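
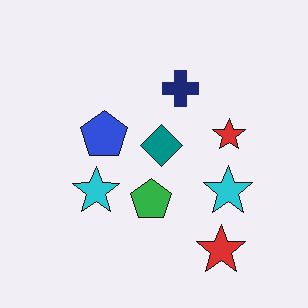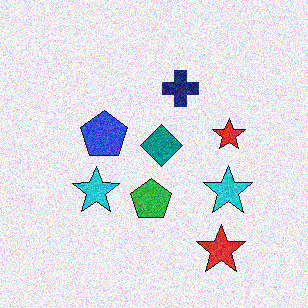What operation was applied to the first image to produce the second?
The image was degraded with moderate additive noise.

Random speckle covers the whole image, including the flat background.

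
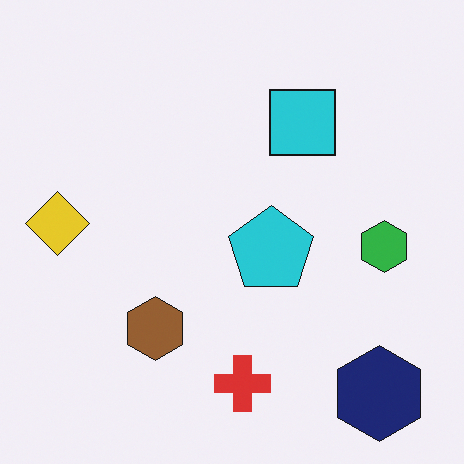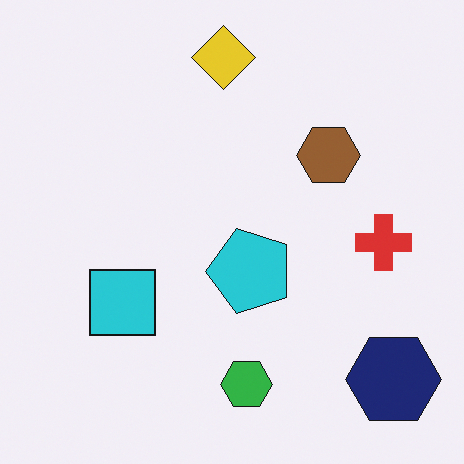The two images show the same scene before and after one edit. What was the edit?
This is the original image transposed (reflected across the top-left ↔ bottom-right diagonal).

Shapes have swapped their row and column positions — what was in the top-right is now in the bottom-left — a diagonal reflection.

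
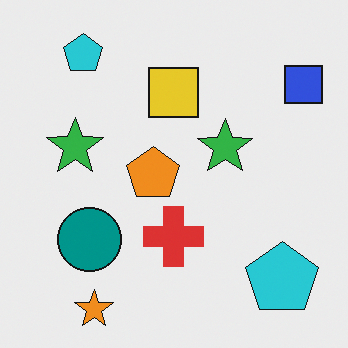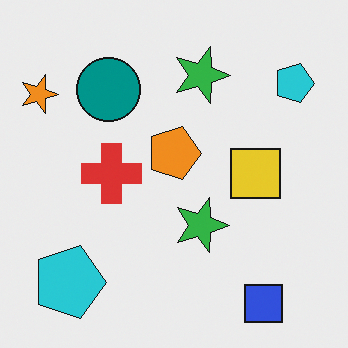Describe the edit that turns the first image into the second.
The transformation is: rotated 90° clockwise.

The blue square sits in the top-right of the first image and the bottom-right of the second — consistent with a whole-image 90° clockwise rotation.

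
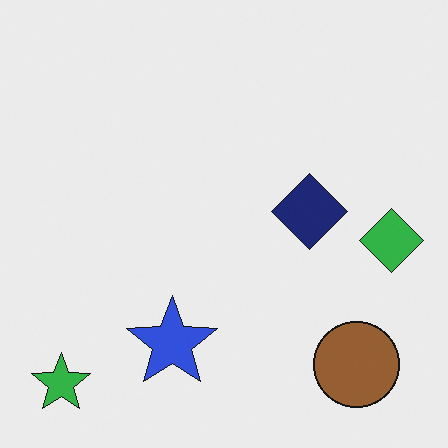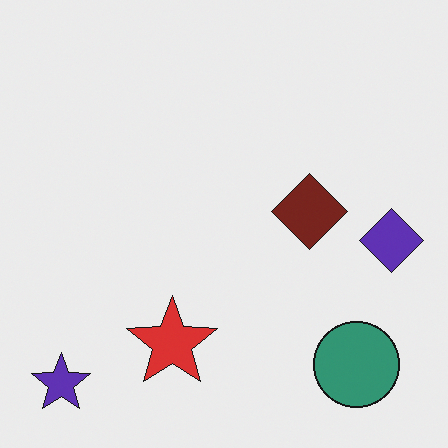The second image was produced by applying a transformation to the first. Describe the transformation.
It was hue-shifted noticeably.

Every shape's color has rotated by the same amount around the hue wheel — a uniform hue shift.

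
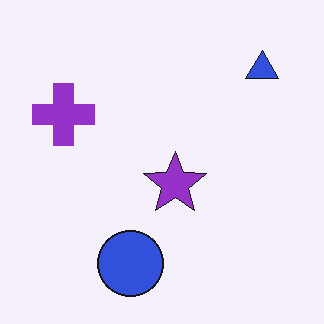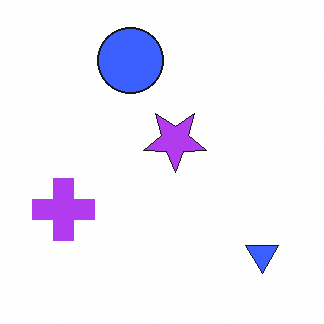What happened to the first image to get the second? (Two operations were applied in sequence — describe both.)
The second image is the first brightened a little, then flipped vertically (top ↔ bottom).

Every pixel — background and shapes alike — is uniformly brightened. The blue circle is in the bottom of the first image and the top of the second — shapes on opposite sides of the horizontal midline have swapped in a mirror flip.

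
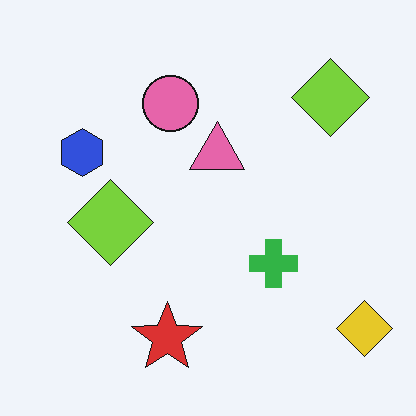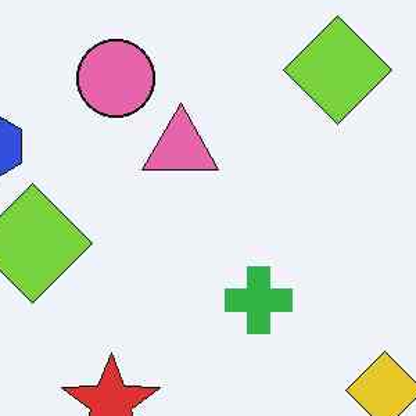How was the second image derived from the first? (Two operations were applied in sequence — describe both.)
The second image is the first JPEG-compressed with visible artifacts, then cropped to a modestly smaller region and rescaled.

Blocky 8×8 compression artifacts appear around shape edges and the flat background shows ringing — characteristic JPEG degradation. The visible shapes are larger and the field of view is narrower; shapes near the original edges may be partly or wholly outside the frame — a crop-and-rescale.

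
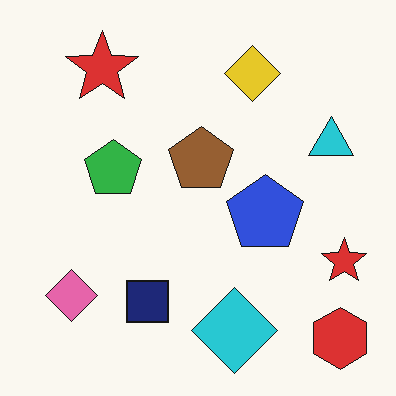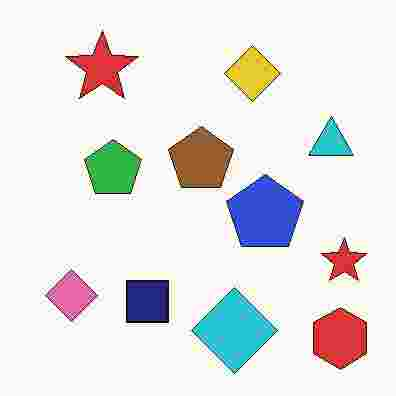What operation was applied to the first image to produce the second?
It was heavily JPEG-compressed with obvious blocking artifacts.

Blocky 8×8 compression artifacts appear around shape edges and the flat background shows ringing — characteristic JPEG degradation.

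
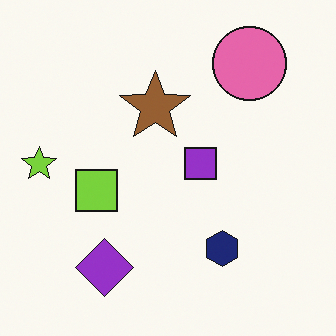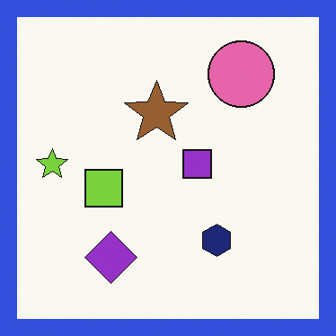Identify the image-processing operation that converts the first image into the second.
It was framed with a blue border.

A solid blue frame runs around the edge of the second image, with the content slightly shrunk inside it.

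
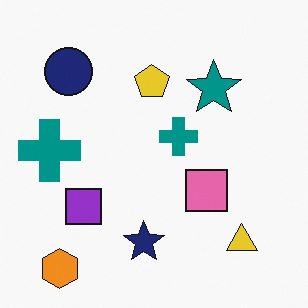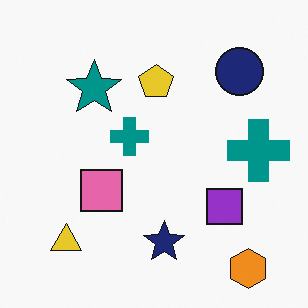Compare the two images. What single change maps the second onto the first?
The image was flipped horizontally (left ↔ right).

The orange hexagon is in the bottom-right of the second image and the bottom-left of the first — shapes on opposite sides of the vertical midline have swapped in a mirror flip.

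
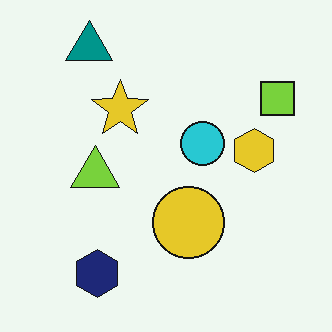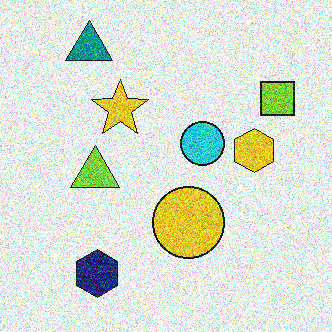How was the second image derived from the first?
The transformation is: degraded with strong gaussian noise.

Random speckle covers the whole image, including the flat background.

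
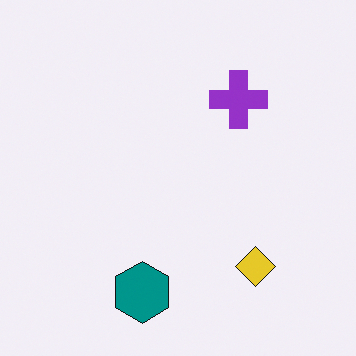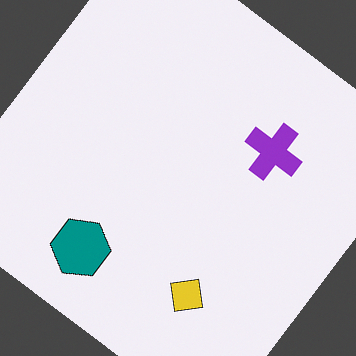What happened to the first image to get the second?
The image was rotated clockwise by a large amount — several tens of degrees.

Every shape is tilted by the same angle and the image corners show triangular fill wedges — a whole-image rotation by a non-right angle.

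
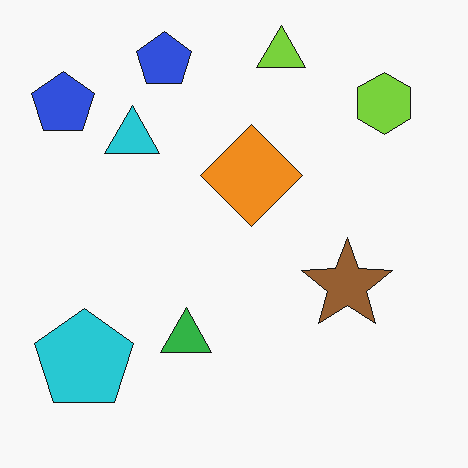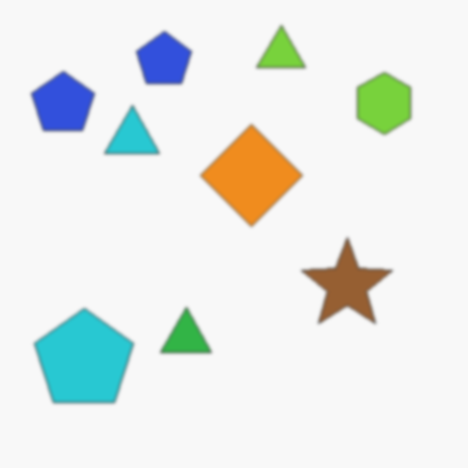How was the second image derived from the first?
Lightly blurred.

Shape edges and outlines are uniformly softened across the whole image.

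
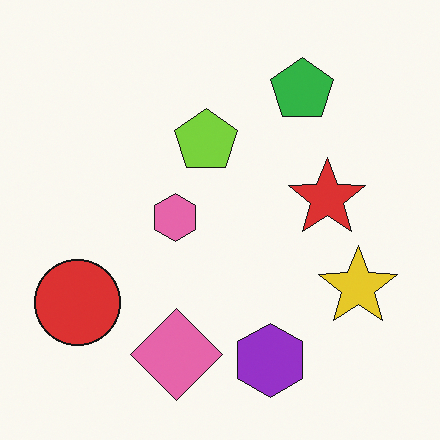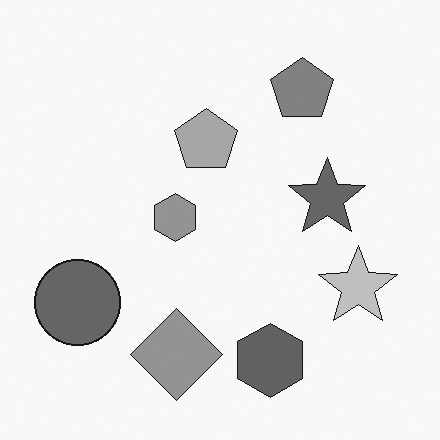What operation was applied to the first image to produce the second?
The transformation is: converted to grayscale.

All color is removed — every shape is now a shade of grey.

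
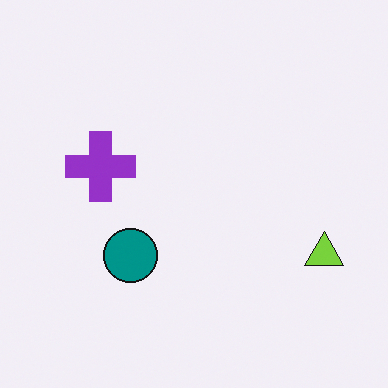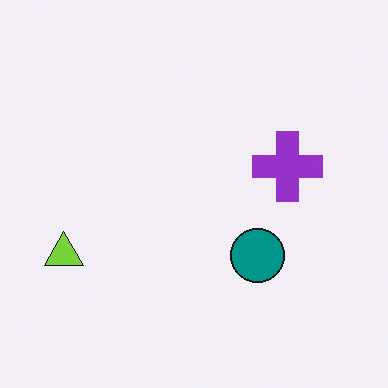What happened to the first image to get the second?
This is the original image flipped horizontally (left ↔ right).

The lime triangle is in the right of the first image and the left of the second — shapes on opposite sides of the vertical midline have swapped in a mirror flip.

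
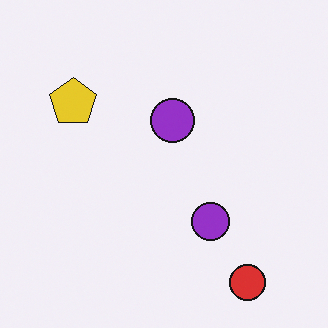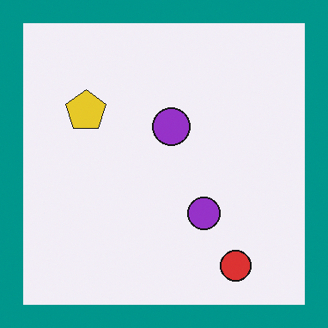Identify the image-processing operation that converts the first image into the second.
The image was framed with a teal border.

A solid teal frame runs around the edge of the second image, with the content slightly shrunk inside it.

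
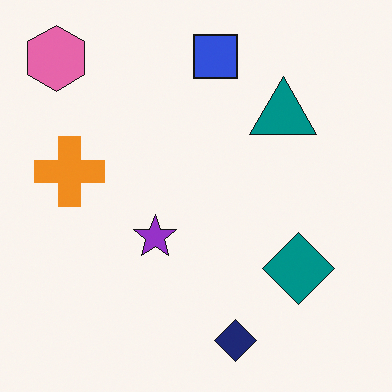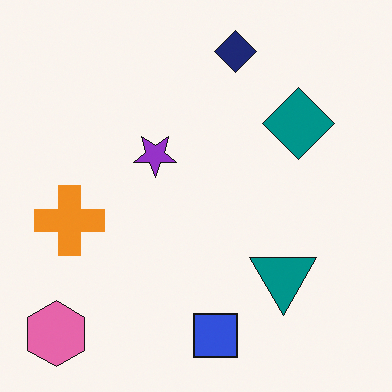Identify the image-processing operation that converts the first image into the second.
The image was flipped vertically (top ↔ bottom).

The navy diamond is in the bottom of the first image and the top of the second — shapes on opposite sides of the horizontal midline have swapped in a mirror flip.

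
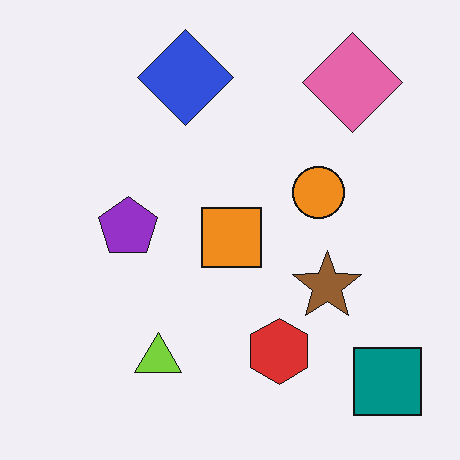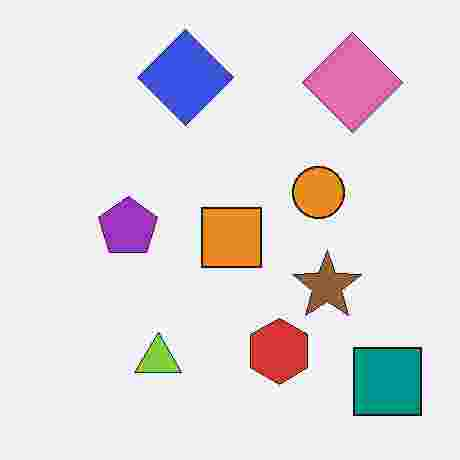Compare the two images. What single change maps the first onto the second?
The image was degraded with heavy JPEG compression.

Blocky 8×8 compression artifacts appear around shape edges and the flat background shows ringing — characteristic JPEG degradation.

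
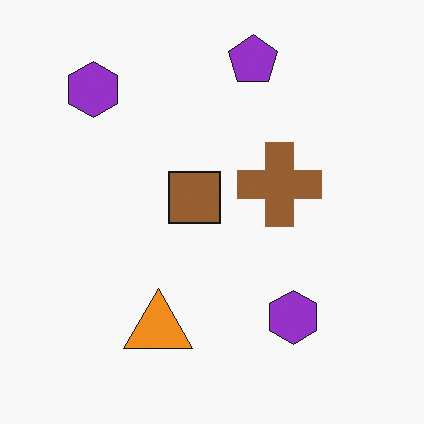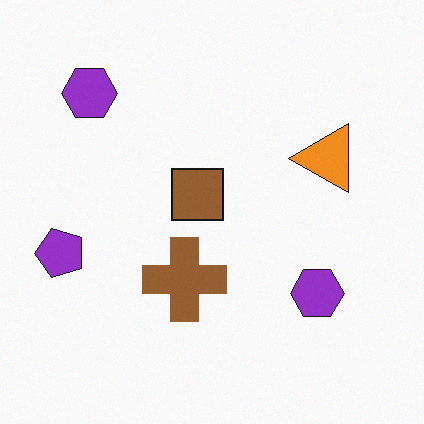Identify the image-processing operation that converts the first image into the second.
The image was transposed (reflected across the top-left ↔ bottom-right diagonal).

Shapes have swapped their row and column positions — what was in the top-right is now in the bottom-left — a diagonal reflection.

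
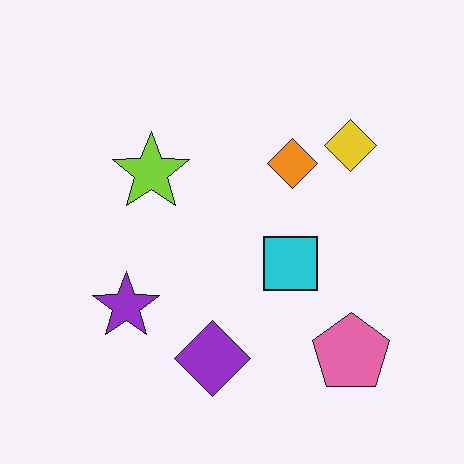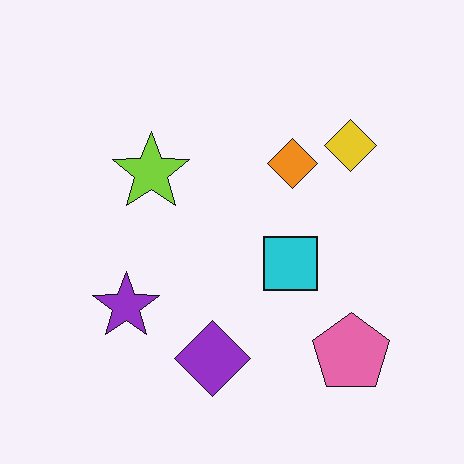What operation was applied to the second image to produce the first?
It was JPEG-compressed with visible artifacts.

Blocky 8×8 compression artifacts appear around shape edges and the flat background shows ringing — characteristic JPEG degradation.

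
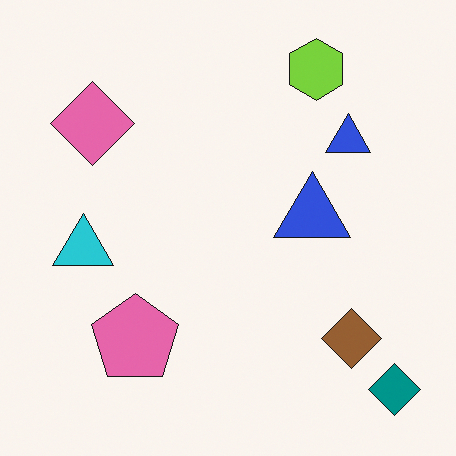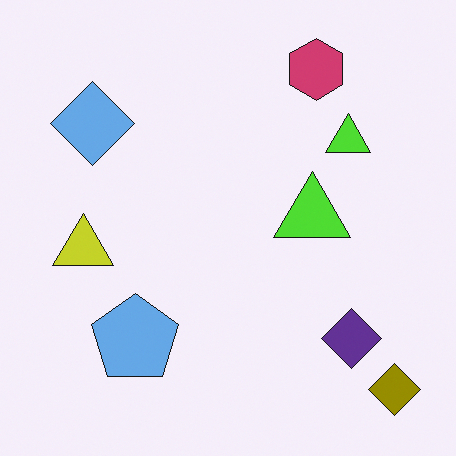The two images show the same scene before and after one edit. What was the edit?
The image was hue-shifted by a large amount.

Every shape's color has rotated by the same amount around the hue wheel — a uniform hue shift.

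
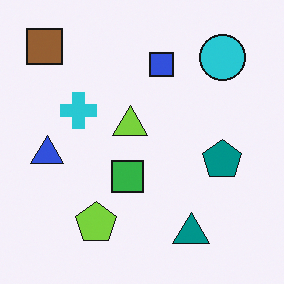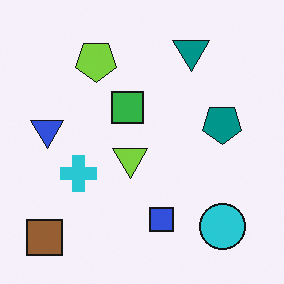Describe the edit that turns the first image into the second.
It was flipped vertically (top ↔ bottom).

The brown square is in the top-left of the first image and the bottom-left of the second — shapes on opposite sides of the horizontal midline have swapped in a mirror flip.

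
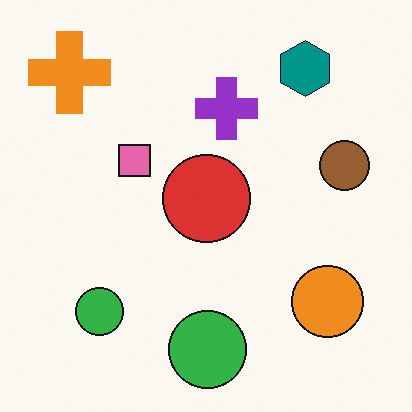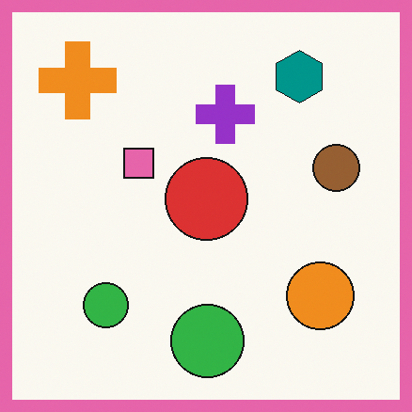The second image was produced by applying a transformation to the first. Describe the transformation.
Framed with a pink border.

A solid pink frame runs around the edge of the second image, with the content slightly shrunk inside it.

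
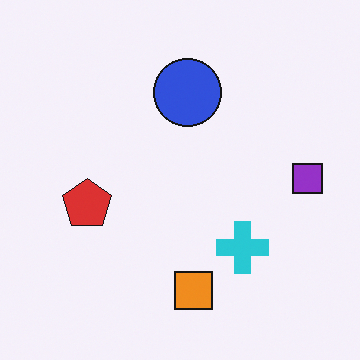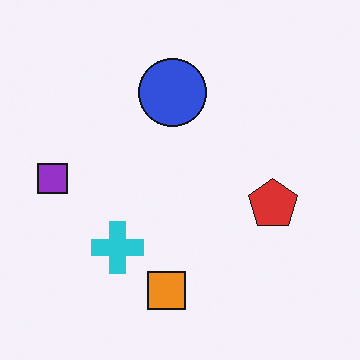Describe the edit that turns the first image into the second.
The image was flipped horizontally (left ↔ right).

The purple square is in the right of the first image and the left of the second — shapes on opposite sides of the vertical midline have swapped in a mirror flip.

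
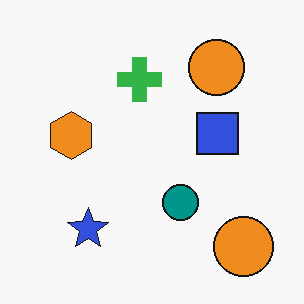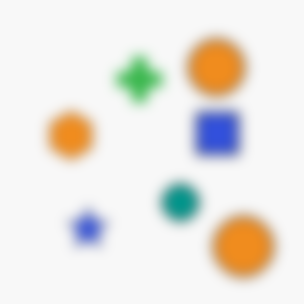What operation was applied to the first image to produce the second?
The second image is the first strongly gaussian-blurred.

Shape edges and outlines are uniformly softened across the whole image.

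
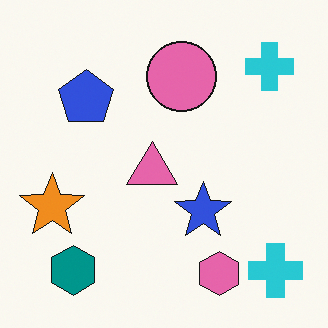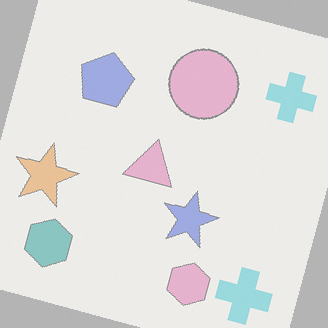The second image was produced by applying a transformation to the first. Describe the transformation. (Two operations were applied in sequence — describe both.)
The transformation is: washed out (contrast reduced), then rotated clockwise by a clearly visible amount.

Tones are pushed toward mid-grey across the whole image — a global contrast change. Every shape is tilted by the same angle and the image corners show triangular fill wedges — a whole-image rotation by a non-right angle.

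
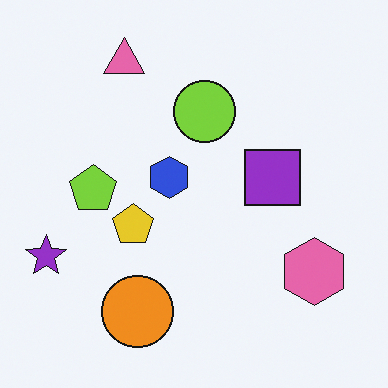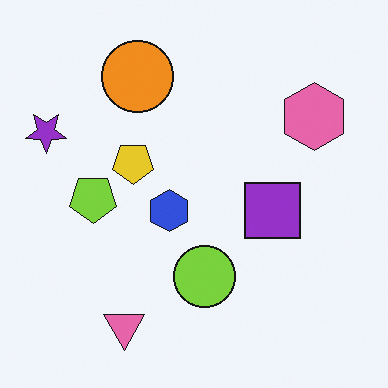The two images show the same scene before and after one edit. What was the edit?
It was flipped vertically (top ↔ bottom).

The pink triangle is in the top-left of the first image and the bottom-left of the second — shapes on opposite sides of the horizontal midline have swapped in a mirror flip.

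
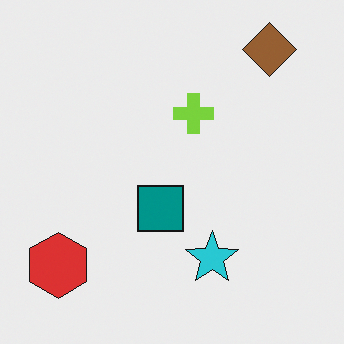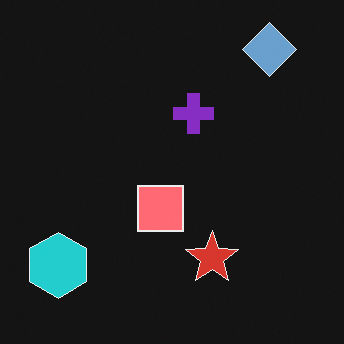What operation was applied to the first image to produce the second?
Color-inverted (negative).

The light background has become dark and every shape's color is its complement — a photographic negative.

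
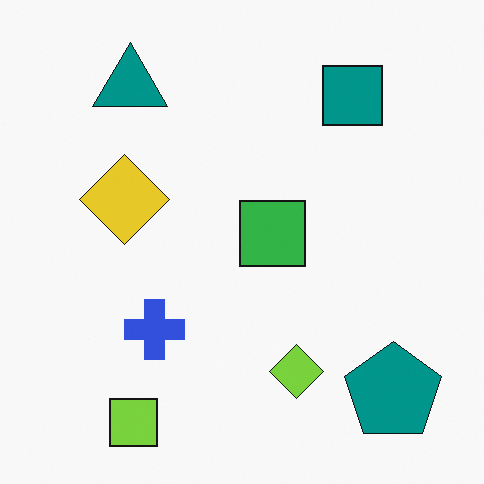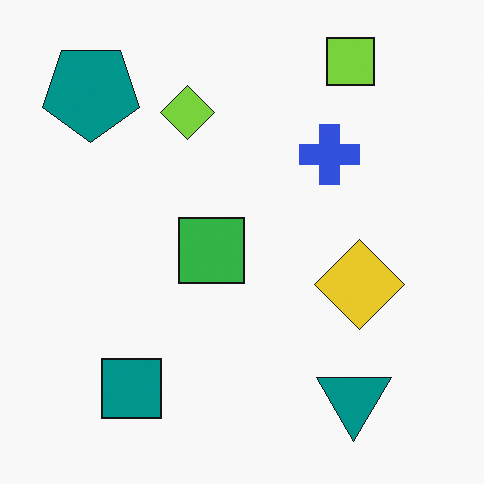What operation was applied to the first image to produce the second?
It was rotated 180°.

The teal pentagon sits in the bottom-right of the first image and the top-left of the second — consistent with a whole-image 180° rotation.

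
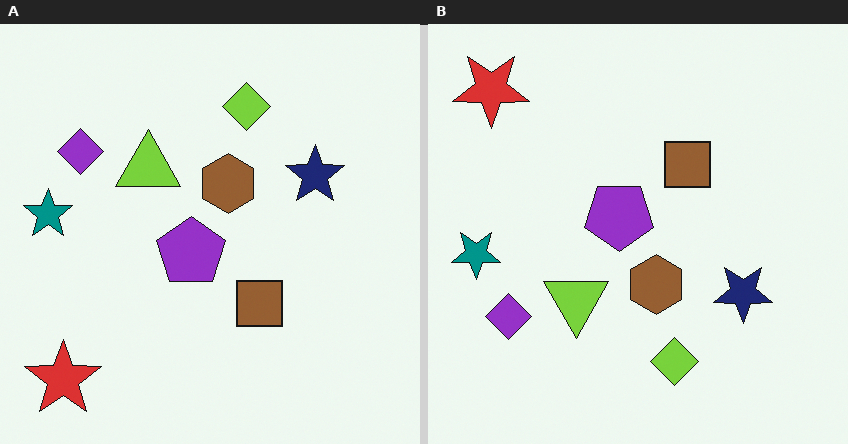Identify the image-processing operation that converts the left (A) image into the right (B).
The image was flipped vertically (top ↔ bottom).

The red star is in the bottom-left of the left (A) image and the top-left of the right (B) — shapes on opposite sides of the horizontal midline have swapped in a mirror flip.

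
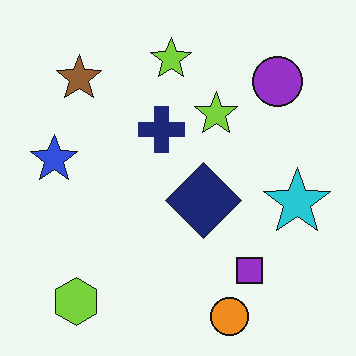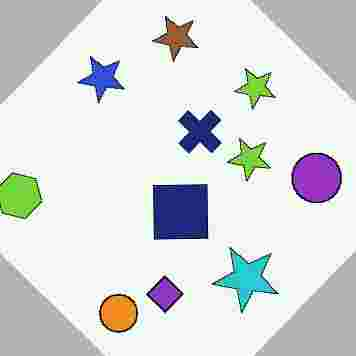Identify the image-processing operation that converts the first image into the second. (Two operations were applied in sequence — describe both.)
This is the original image rotated clockwise by a large amount — several tens of degrees, then heavily JPEG-compressed with obvious blocking artifacts.

Every shape is tilted by the same angle and the image corners show triangular fill wedges — a whole-image rotation by a non-right angle. Blocky 8×8 compression artifacts appear around shape edges and the flat background shows ringing — characteristic JPEG degradation.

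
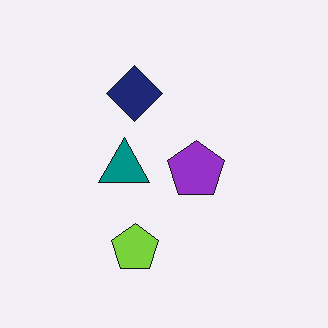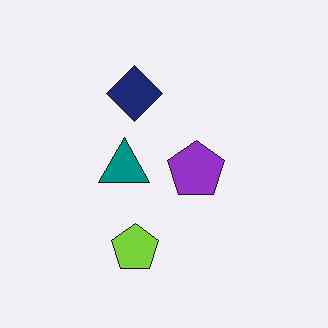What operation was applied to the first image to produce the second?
The transformation is: given moderate JPEG compression.

Blocky 8×8 compression artifacts appear around shape edges and the flat background shows ringing — characteristic JPEG degradation.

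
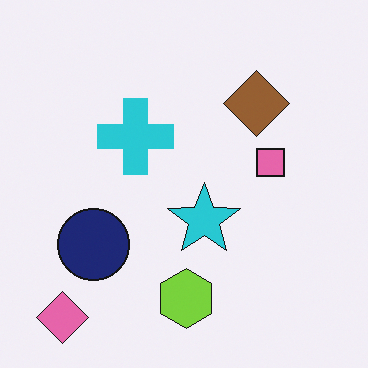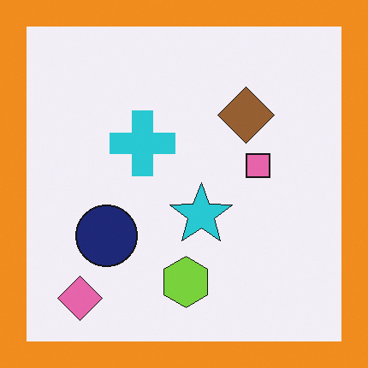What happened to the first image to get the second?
The transformation is: framed with a orange border.

A solid orange frame runs around the edge of the second image, with the content slightly shrunk inside it.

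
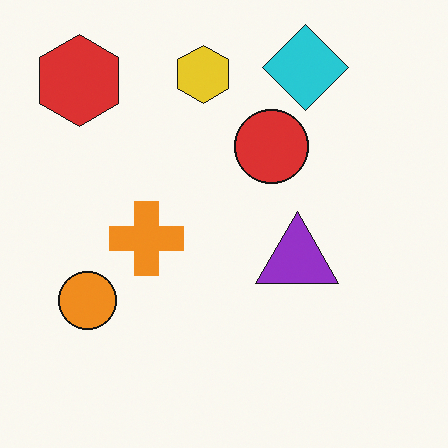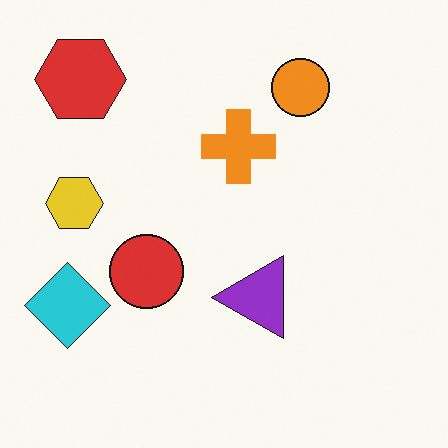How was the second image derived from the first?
Transposed (reflected across the top-left ↔ bottom-right diagonal).

Shapes have swapped their row and column positions — what was in the top-right is now in the bottom-left — a diagonal reflection.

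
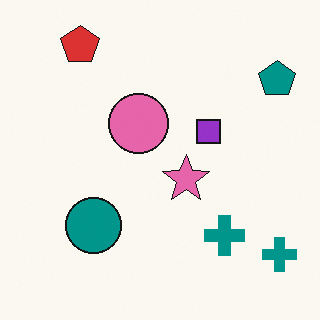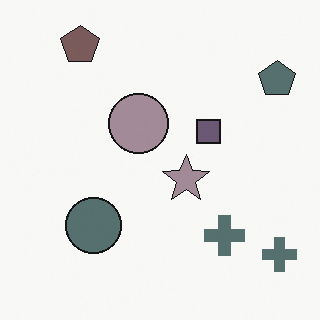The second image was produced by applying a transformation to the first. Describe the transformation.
Made much more muted (saturation change).

All colors are more muted and greyish — a global saturation change.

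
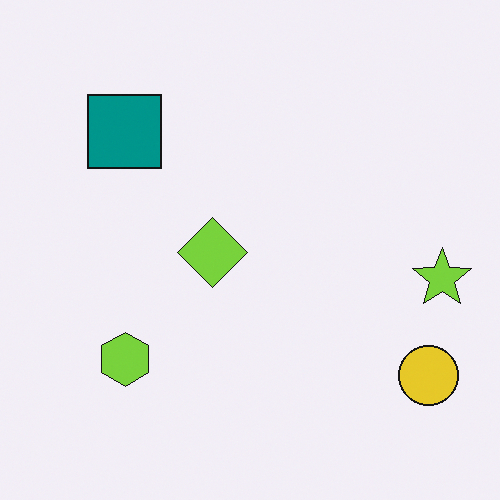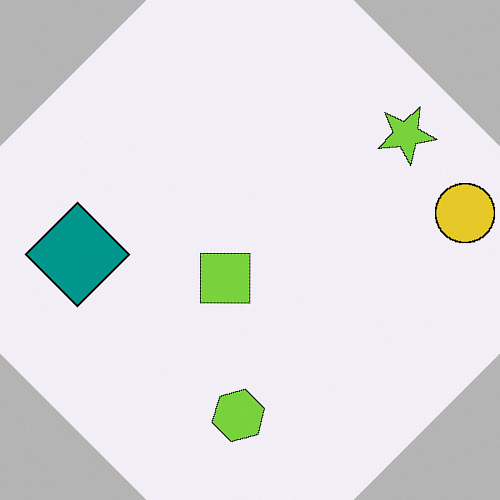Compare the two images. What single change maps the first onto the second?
The transformation is: rotated counter-clockwise by a large amount — several tens of degrees.

Every shape is tilted by the same angle and the image corners show triangular fill wedges — a whole-image rotation by a non-right angle.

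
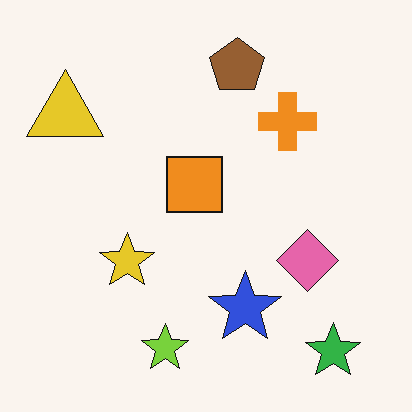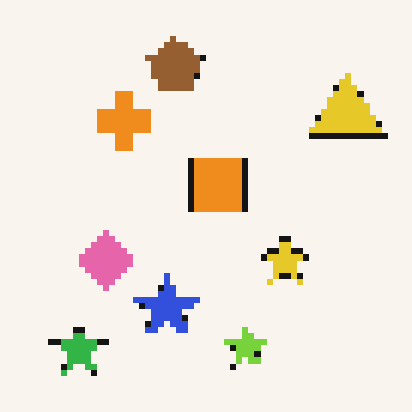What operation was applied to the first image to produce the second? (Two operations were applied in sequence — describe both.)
The transformation is: pixelated into visible square blocks, then flipped horizontally (left ↔ right).

Shapes are reduced to large square blocks; fine edges and outlines are lost — a downscale-then-upscale (mosaic) effect. The yellow triangle is in the top-left of the first image and the top-right of the second — shapes on opposite sides of the vertical midline have swapped in a mirror flip.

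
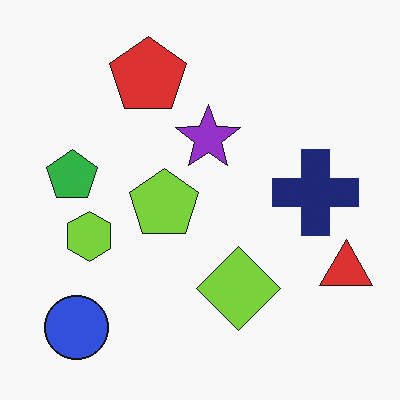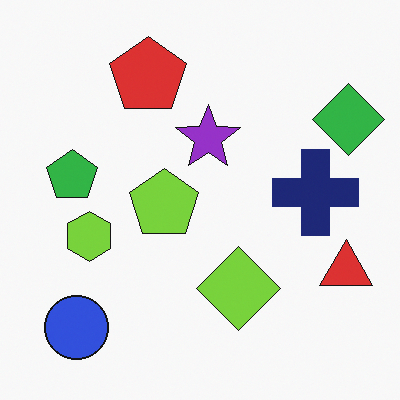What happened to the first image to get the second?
The second image is the first overlaid with an additional green diamond.

A green diamond appears in the second image that is absent from the first.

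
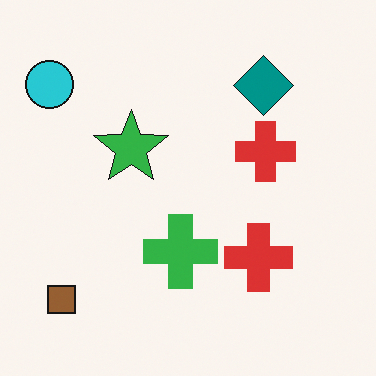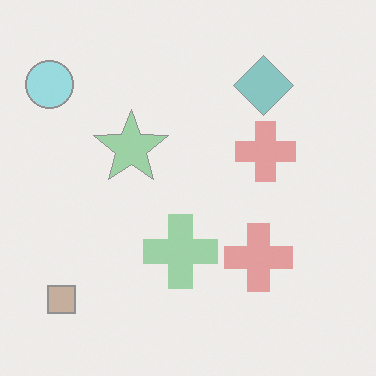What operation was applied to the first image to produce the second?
The image was given much lower contrast.

Tones are pushed toward mid-grey across the whole image — a global contrast change.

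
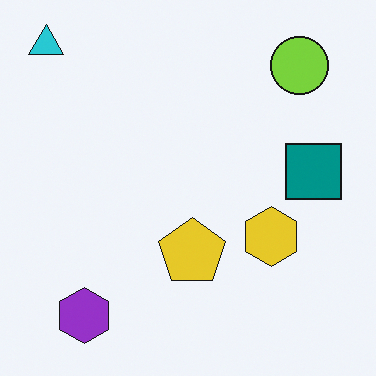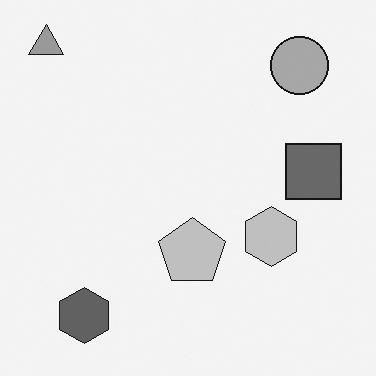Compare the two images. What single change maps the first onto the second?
Converted to grayscale.

All color is removed — every shape is now a shade of grey.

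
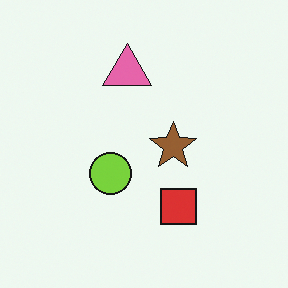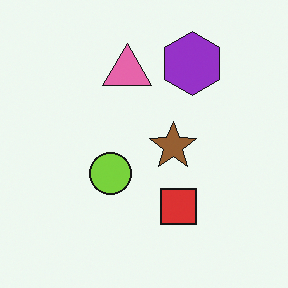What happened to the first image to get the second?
It was overlaid with an additional purple hexagon.

A purple hexagon appears in the second image that is absent from the first.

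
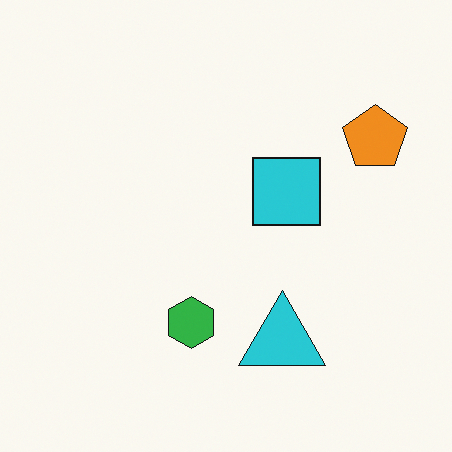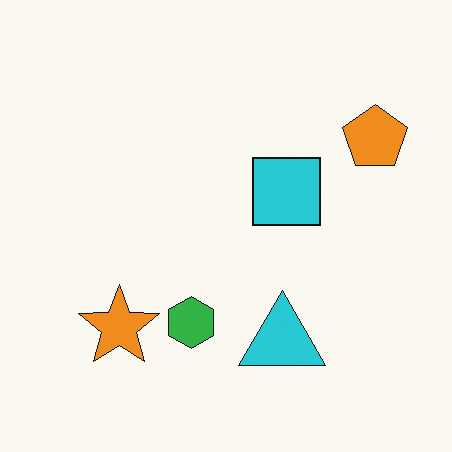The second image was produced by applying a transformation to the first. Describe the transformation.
The image was overlaid with an additional orange star.

An orange star appears in the second image that is absent from the first.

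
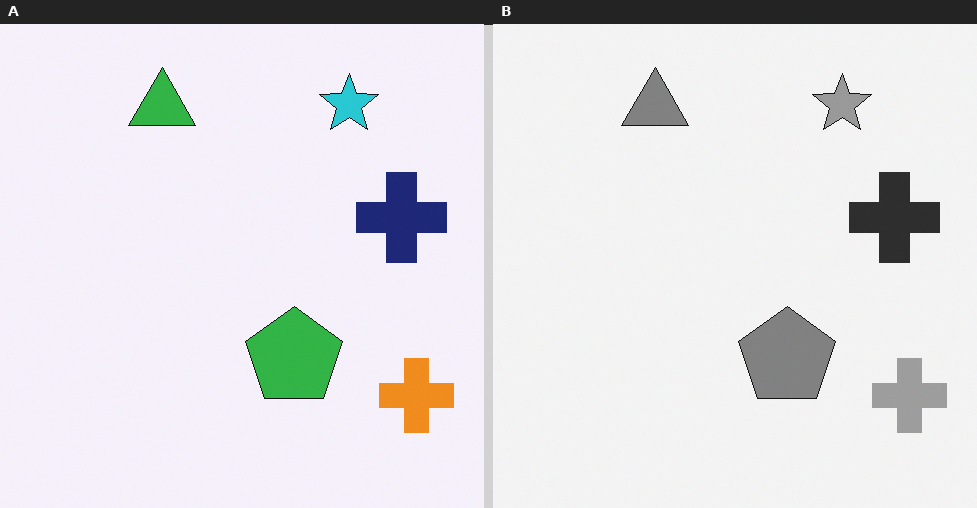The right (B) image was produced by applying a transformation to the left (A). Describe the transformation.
Converted to grayscale.

All color is removed — every shape is now a shade of grey.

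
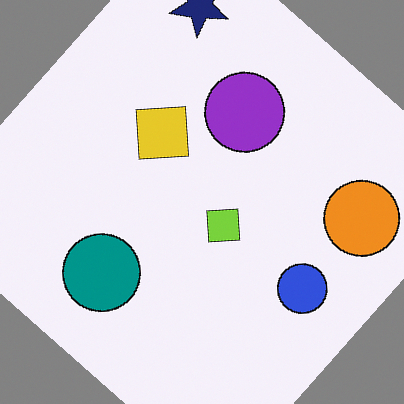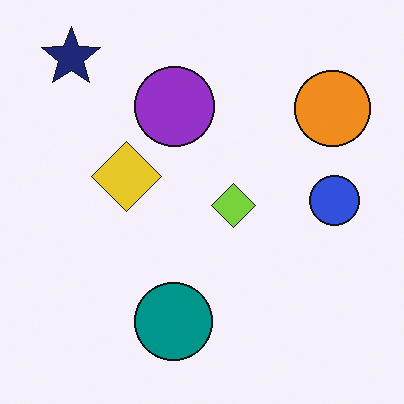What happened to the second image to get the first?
Rotated clockwise by a large amount — several tens of degrees.

Every shape is tilted by the same angle and the image corners show triangular fill wedges — a whole-image rotation by a non-right angle.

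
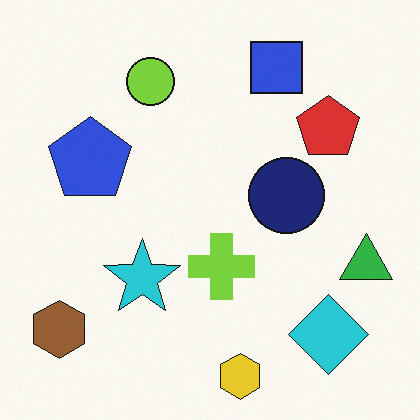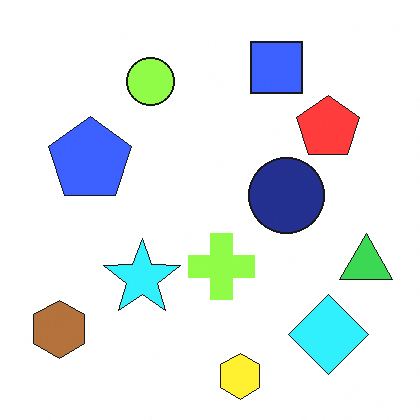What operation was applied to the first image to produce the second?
This is the original image slightly brightened.

Every pixel — background and shapes alike — is uniformly brightened.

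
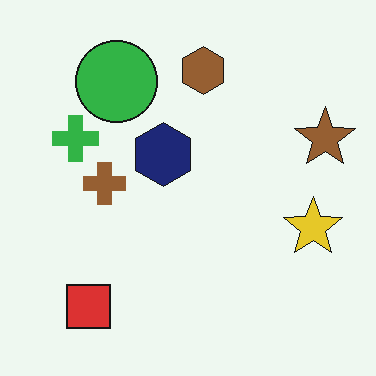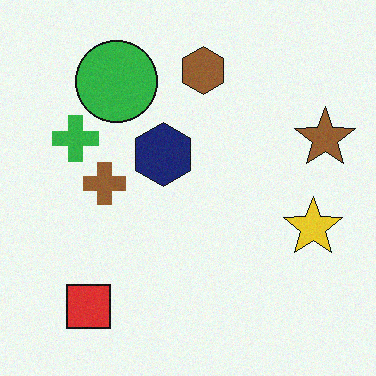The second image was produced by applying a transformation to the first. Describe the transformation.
The image was degraded with subtle gaussian noise.

Random speckle covers the whole image, including the flat background.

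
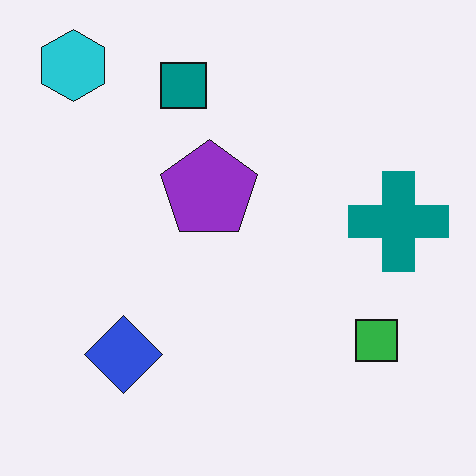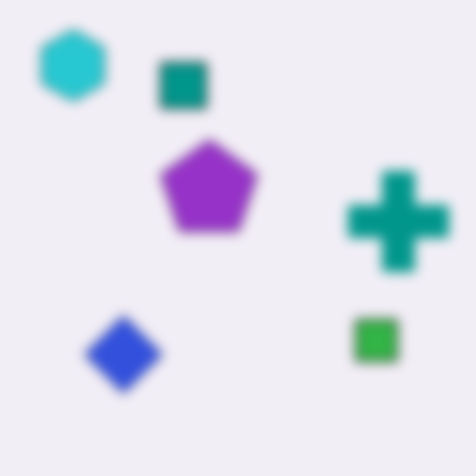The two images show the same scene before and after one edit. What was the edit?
The transformation is: heavily blurred.

Shape edges and outlines are uniformly softened across the whole image.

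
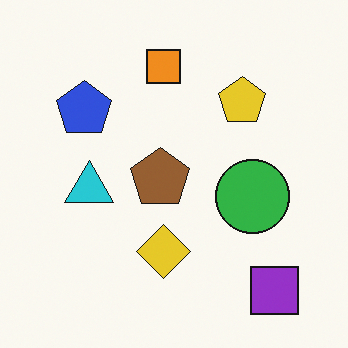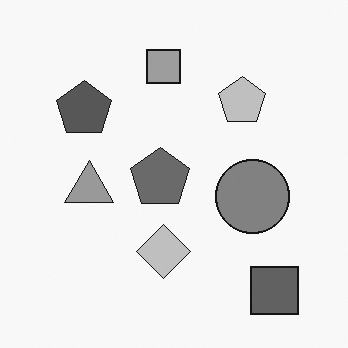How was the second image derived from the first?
This is the original image converted to grayscale.

All color is removed — every shape is now a shade of grey.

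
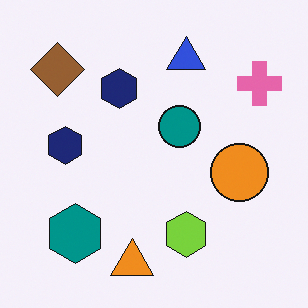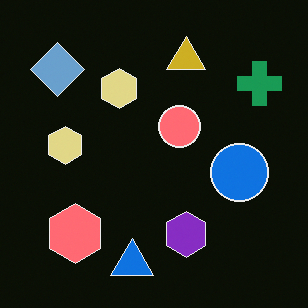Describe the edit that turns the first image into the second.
This is the original image color-inverted (negative).

The light background has become dark and every shape's color is its complement — a photographic negative.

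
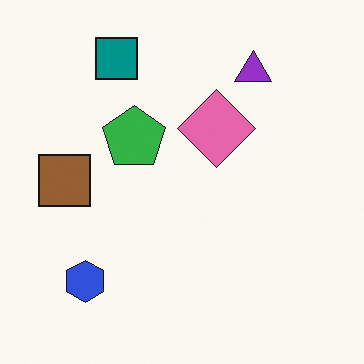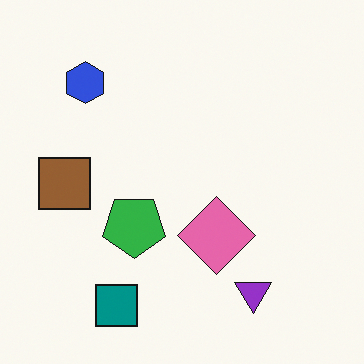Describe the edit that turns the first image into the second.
The transformation is: flipped vertically (top ↔ bottom).

The teal square is in the top-left of the first image and the bottom-left of the second — shapes on opposite sides of the horizontal midline have swapped in a mirror flip.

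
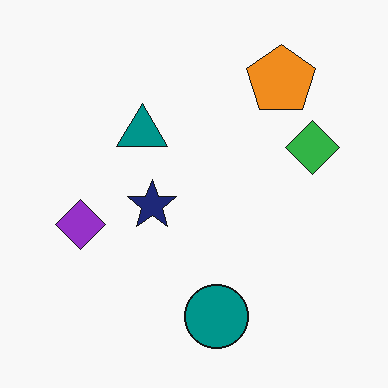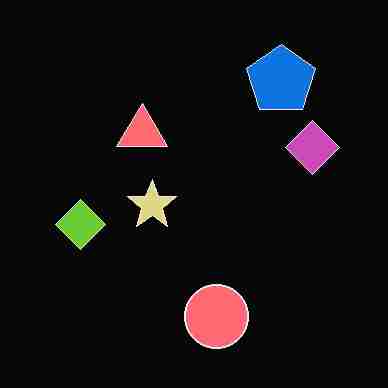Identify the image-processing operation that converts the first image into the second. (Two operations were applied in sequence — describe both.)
This is the original image degraded with heavy JPEG compression, then color-inverted (negative).

Blocky 8×8 compression artifacts appear around shape edges and the flat background shows ringing — characteristic JPEG degradation. The light background has become dark and every shape's color is its complement — a photographic negative.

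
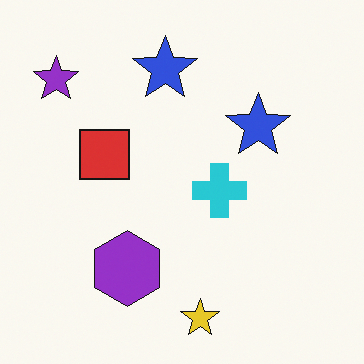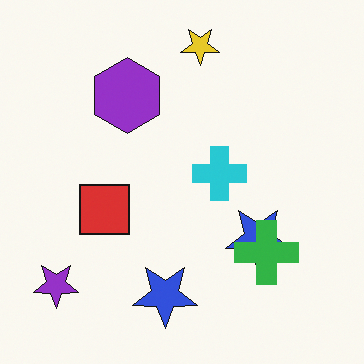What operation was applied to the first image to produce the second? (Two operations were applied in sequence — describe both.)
It was flipped vertically (top ↔ bottom), then overlaid with an additional green cross.

The yellow star is in the bottom of the first image and the top of the second — shapes on opposite sides of the horizontal midline have swapped in a mirror flip. A green cross appears in the second image that is absent from the first.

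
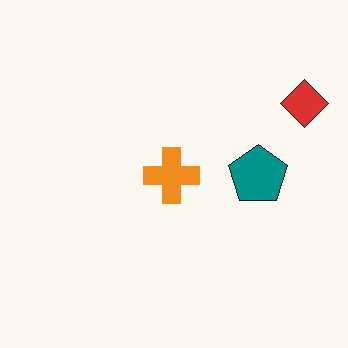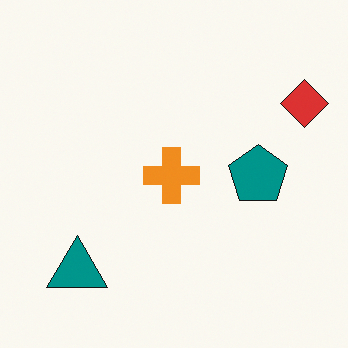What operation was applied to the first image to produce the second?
The second image is the first overlaid with an additional teal triangle.

A teal triangle appears in the second image that is absent from the first.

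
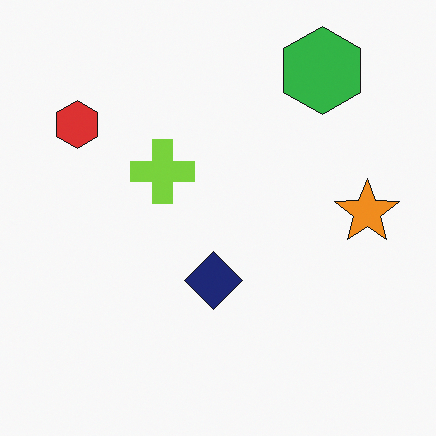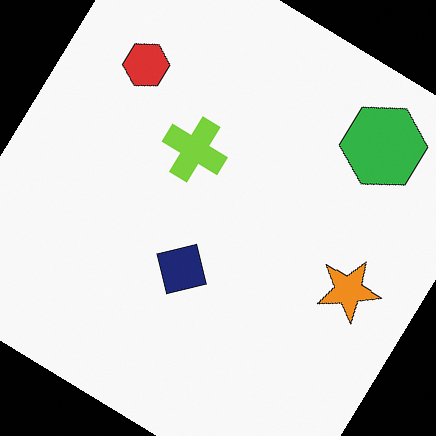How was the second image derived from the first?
Rotated clockwise by a large amount — several tens of degrees.

Every shape is tilted by the same angle and the image corners show triangular fill wedges — a whole-image rotation by a non-right angle.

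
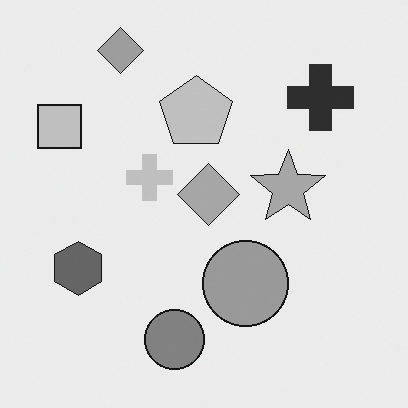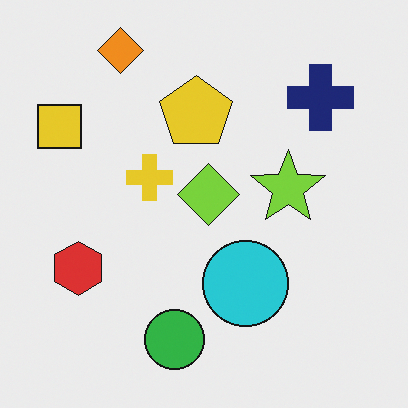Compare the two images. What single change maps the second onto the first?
The transformation is: converted to grayscale.

All color is removed — every shape is now a shade of grey.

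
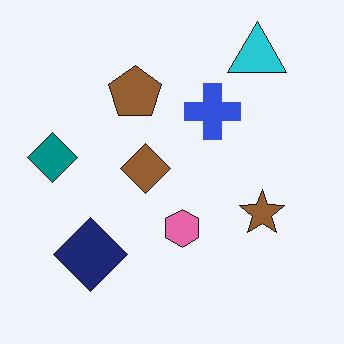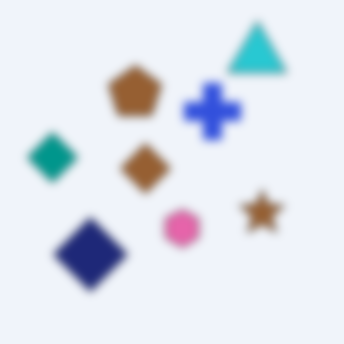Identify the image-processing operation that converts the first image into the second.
It was moderately blurred.

Shape edges and outlines are uniformly softened across the whole image.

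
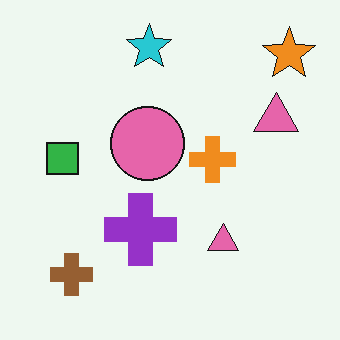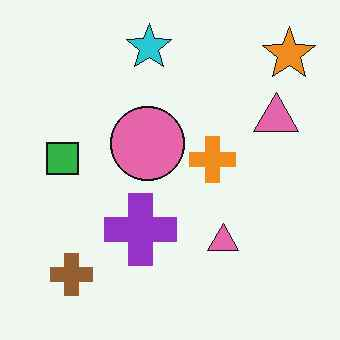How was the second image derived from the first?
This is the original image JPEG-compressed with visible artifacts.

Blocky 8×8 compression artifacts appear around shape edges and the flat background shows ringing — characteristic JPEG degradation.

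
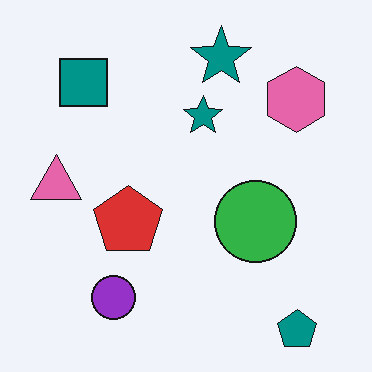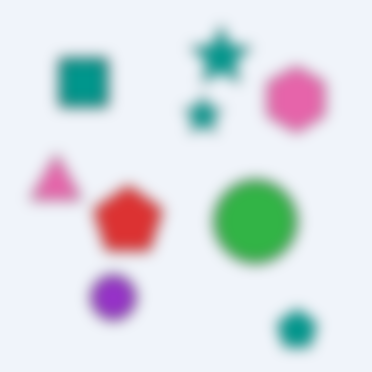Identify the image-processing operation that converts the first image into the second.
This is the original image strongly gaussian-blurred.

Shape edges and outlines are uniformly softened across the whole image.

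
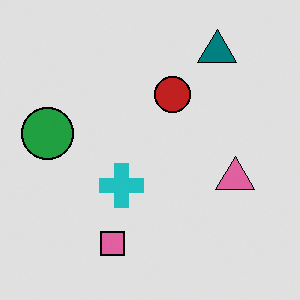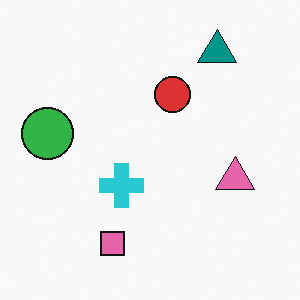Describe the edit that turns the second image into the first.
This is the original image moderately posterized.

Each flat color has snapped to a coarser quantized level — most visibly, the near-white background has dropped to a flat grey.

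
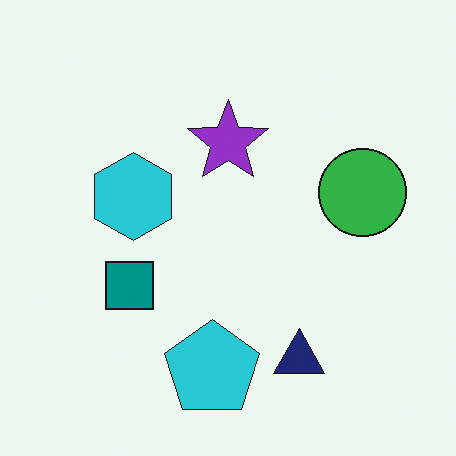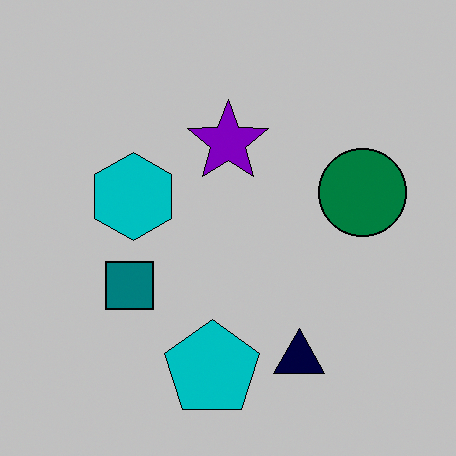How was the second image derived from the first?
The second image is the first aggressively posterized.

Each flat color has snapped to a coarser quantized level — most visibly, the near-white background has dropped to a flat grey.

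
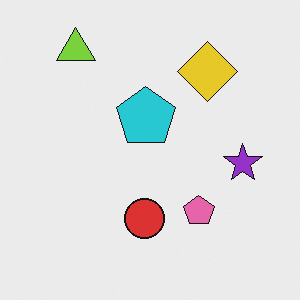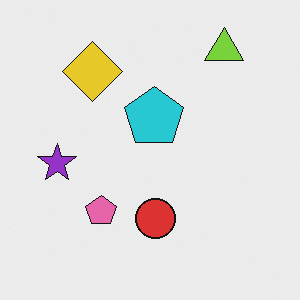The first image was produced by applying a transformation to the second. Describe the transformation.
The transformation is: flipped horizontally (left ↔ right).

The purple star is in the left of the second image and the right of the first — shapes on opposite sides of the vertical midline have swapped in a mirror flip.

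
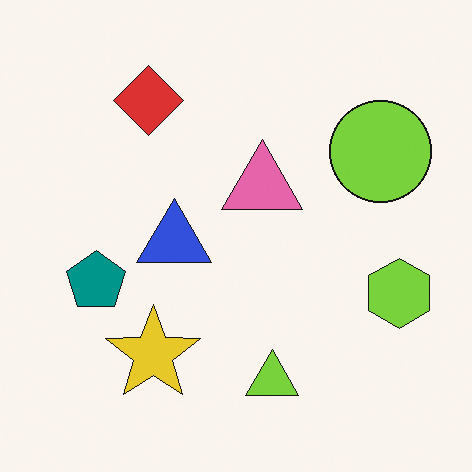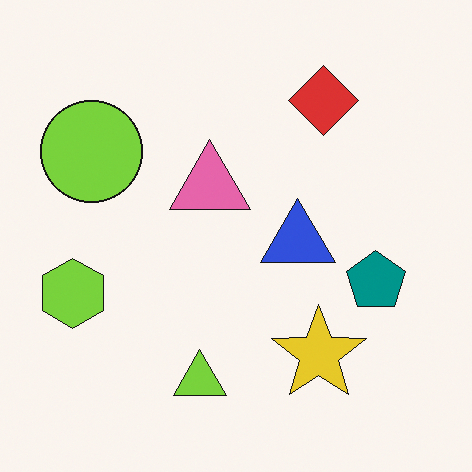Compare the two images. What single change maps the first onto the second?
This is the original image flipped horizontally (left ↔ right).

The lime hexagon is in the right of the first image and the left of the second — shapes on opposite sides of the vertical midline have swapped in a mirror flip.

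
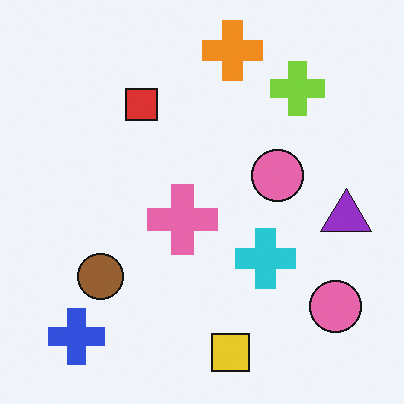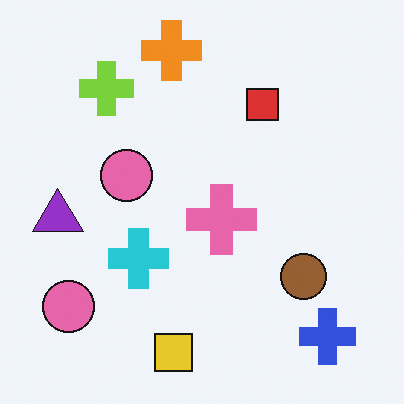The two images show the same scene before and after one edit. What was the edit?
Flipped horizontally (left ↔ right).

The purple triangle is in the right of the first image and the left of the second — shapes on opposite sides of the vertical midline have swapped in a mirror flip.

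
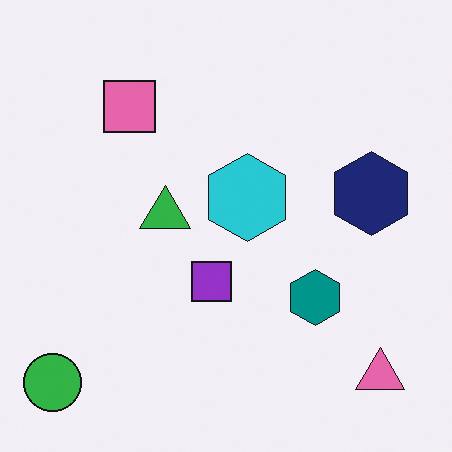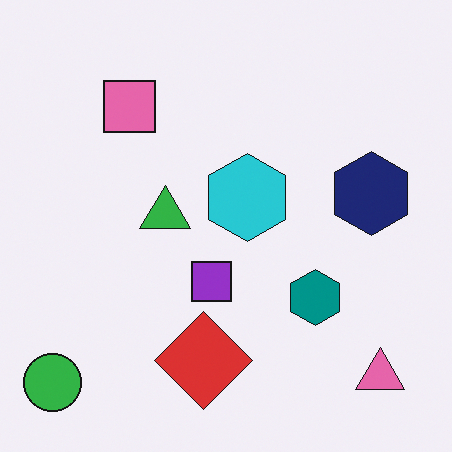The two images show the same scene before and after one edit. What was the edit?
It was overlaid with an additional red diamond.

A red diamond appears in the second image that is absent from the first.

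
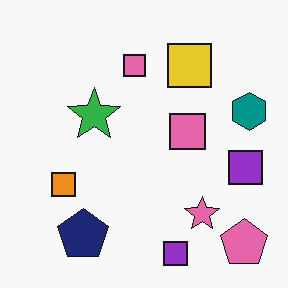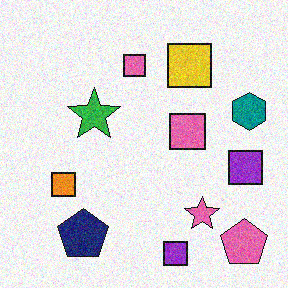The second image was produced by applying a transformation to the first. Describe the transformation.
It was degraded with visible gaussian noise.

Random speckle covers the whole image, including the flat background.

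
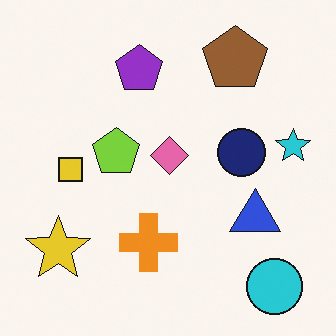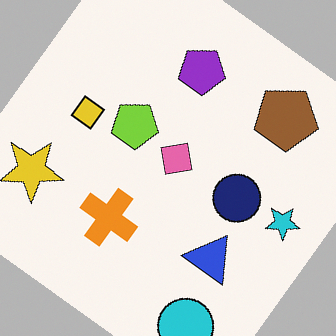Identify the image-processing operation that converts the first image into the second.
The second image is the first rotated clockwise by a large amount — several tens of degrees.

Every shape is tilted by the same angle and the image corners show triangular fill wedges — a whole-image rotation by a non-right angle.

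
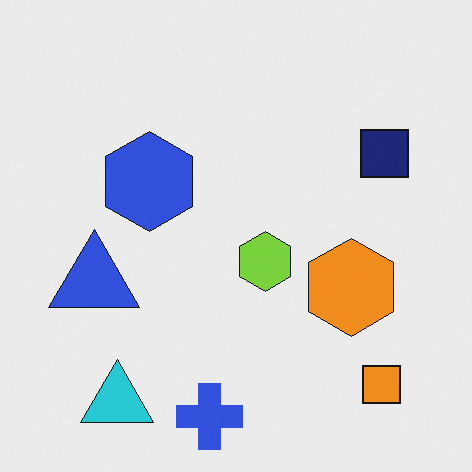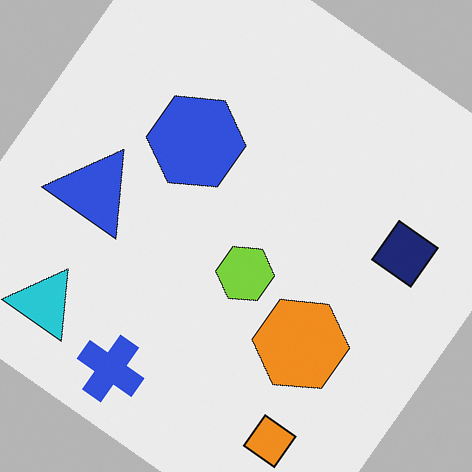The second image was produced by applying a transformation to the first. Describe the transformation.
It was rotated clockwise by a large amount — several tens of degrees.

Every shape is tilted by the same angle and the image corners show triangular fill wedges — a whole-image rotation by a non-right angle.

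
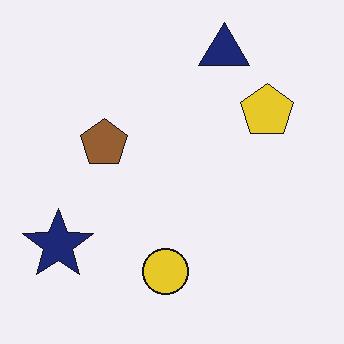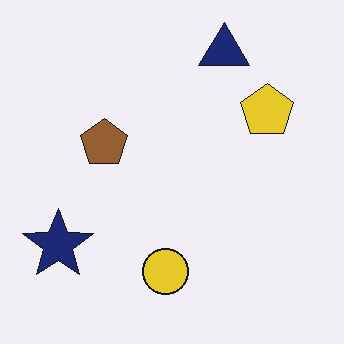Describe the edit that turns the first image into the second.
The second image is the first given moderate JPEG compression.

Blocky 8×8 compression artifacts appear around shape edges and the flat background shows ringing — characteristic JPEG degradation.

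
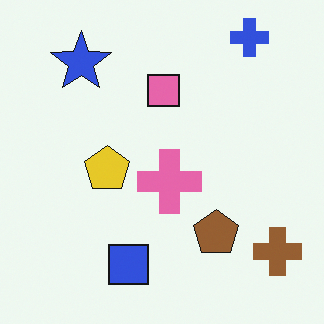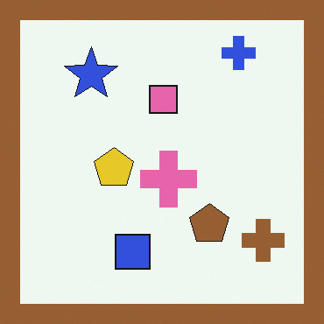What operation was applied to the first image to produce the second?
Framed with a brown border.

A solid brown frame runs around the edge of the second image, with the content slightly shrunk inside it.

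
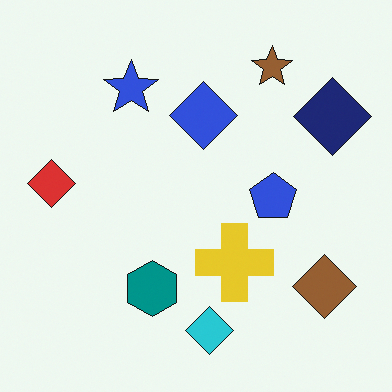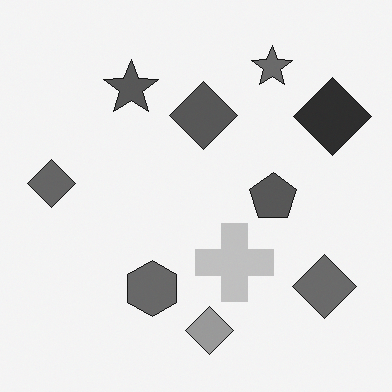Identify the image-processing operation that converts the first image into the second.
The image was converted to grayscale.

All color is removed — every shape is now a shade of grey.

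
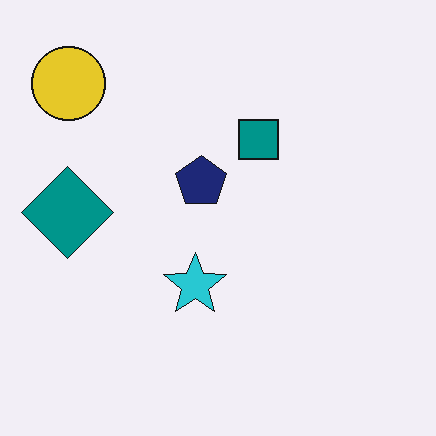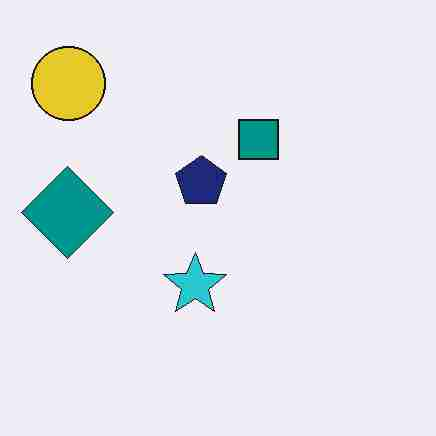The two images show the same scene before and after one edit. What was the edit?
It was degraded with heavy JPEG compression.

Blocky 8×8 compression artifacts appear around shape edges and the flat background shows ringing — characteristic JPEG degradation.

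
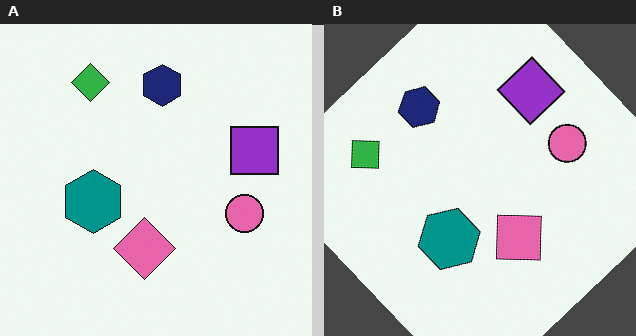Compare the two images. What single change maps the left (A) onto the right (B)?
The transformation is: rotated counter-clockwise by a large amount — several tens of degrees.

Every shape is tilted by the same angle and the image corners show triangular fill wedges — a whole-image rotation by a non-right angle.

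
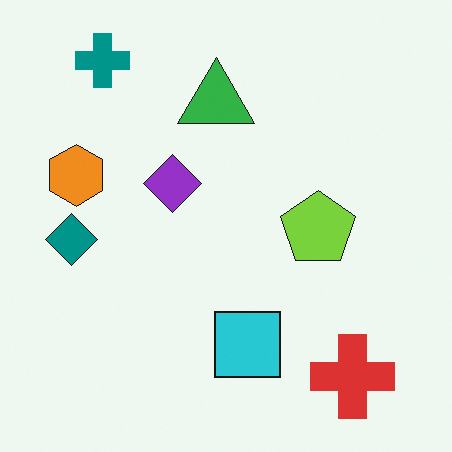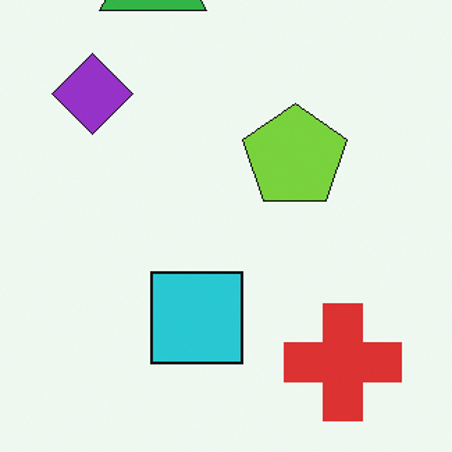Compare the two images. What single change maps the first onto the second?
The second image is the first cropped to a modestly smaller region and rescaled.

The visible shapes are larger and the field of view is narrower; shapes near the original edges may be partly or wholly outside the frame — a crop-and-rescale.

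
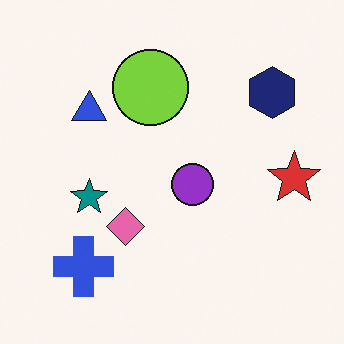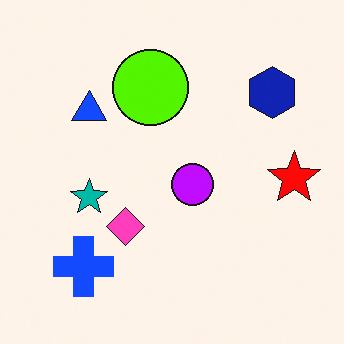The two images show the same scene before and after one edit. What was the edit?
The second image is the first made much more vivid (saturation change).

All colors are more vivid — a global saturation change.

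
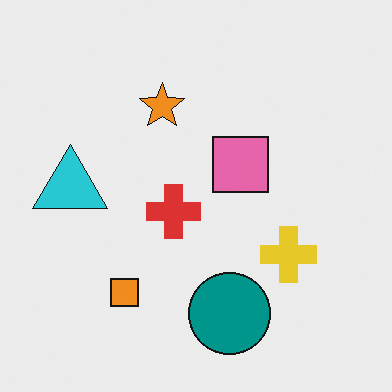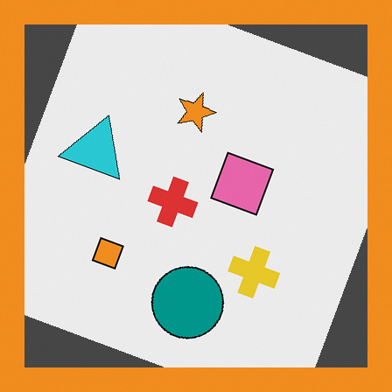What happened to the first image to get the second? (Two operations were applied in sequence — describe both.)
Rotated clockwise by a clearly visible amount, then framed with a orange border.

Every shape is tilted by the same angle and the image corners show triangular fill wedges — a whole-image rotation by a non-right angle. A solid orange frame runs around the edge of the second image, with the content slightly shrunk inside it.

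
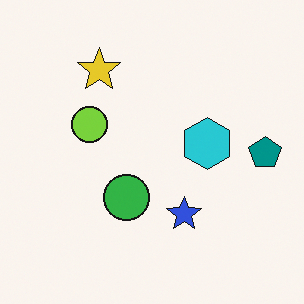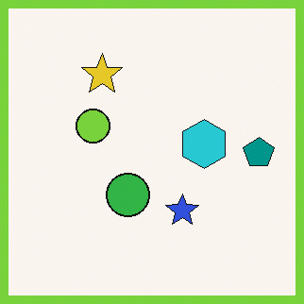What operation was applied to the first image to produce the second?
This is the original image framed with a lime border.

A solid lime frame runs around the edge of the second image, with the content slightly shrunk inside it.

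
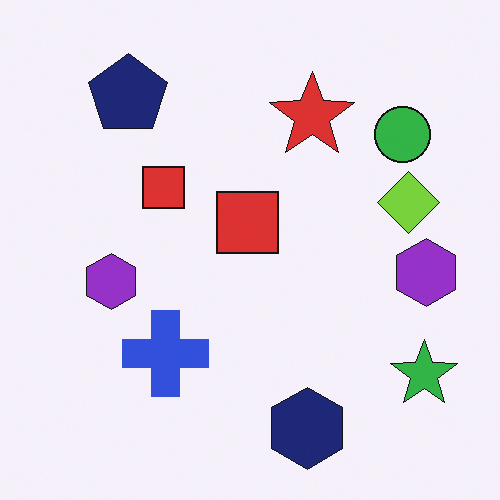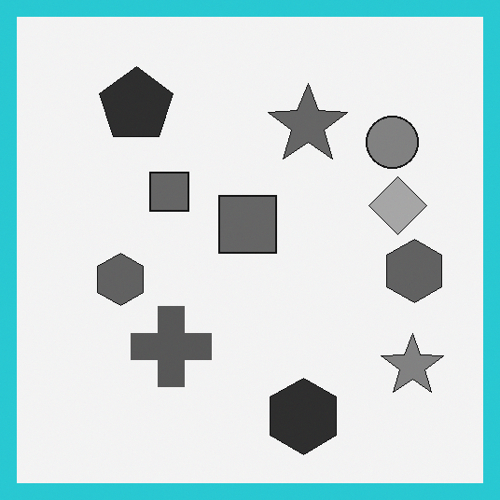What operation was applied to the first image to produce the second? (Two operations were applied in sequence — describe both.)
Converted to grayscale, then framed with a cyan border.

All color is removed — every shape is now a shade of grey. A solid cyan frame runs around the edge of the second image, with the content slightly shrunk inside it.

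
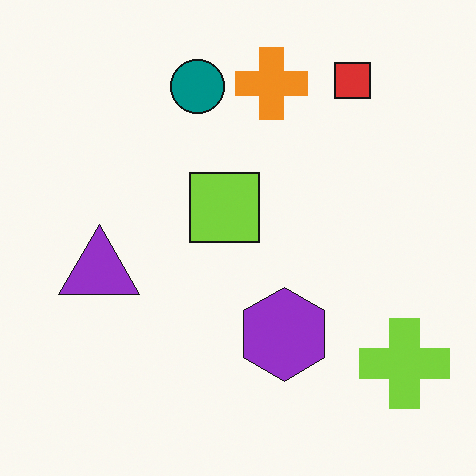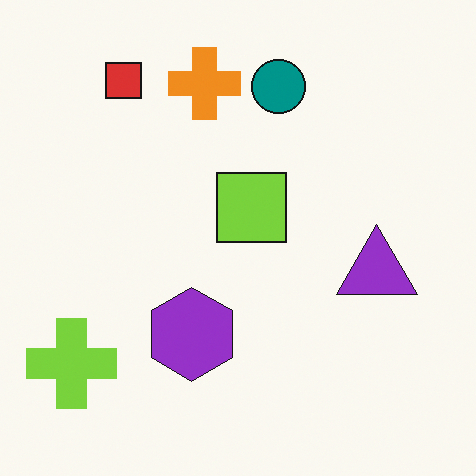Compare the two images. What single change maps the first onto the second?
The transformation is: flipped horizontally (left ↔ right).

The lime cross is in the bottom-right of the first image and the bottom-left of the second — shapes on opposite sides of the vertical midline have swapped in a mirror flip.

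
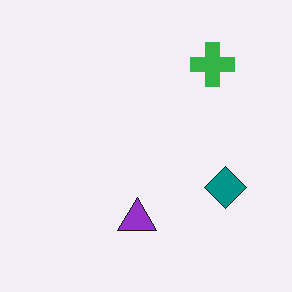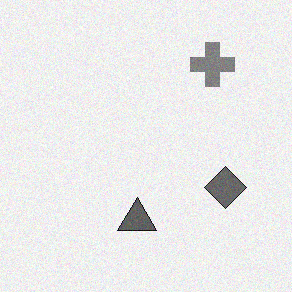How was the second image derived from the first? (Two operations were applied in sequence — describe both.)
The transformation is: converted to grayscale, then degraded with subtle gaussian noise.

All color is removed — every shape is now a shade of grey. Random speckle covers the whole image, including the flat background.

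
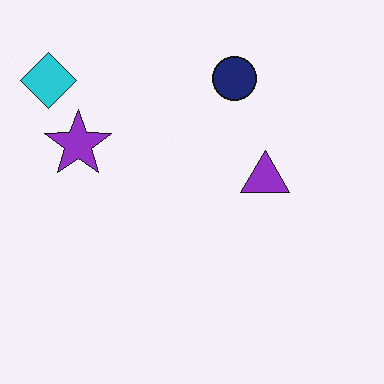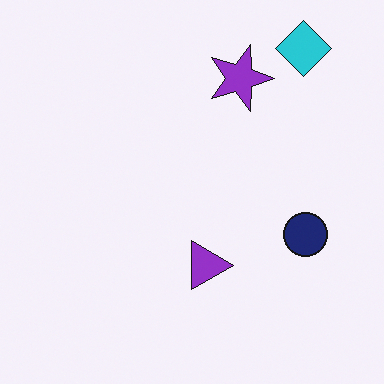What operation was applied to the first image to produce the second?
Rotated 90° clockwise.

The cyan diamond sits in the top-left of the first image and the top-right of the second — consistent with a whole-image 90° clockwise rotation.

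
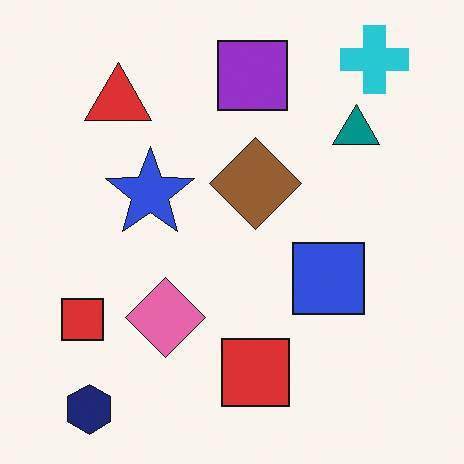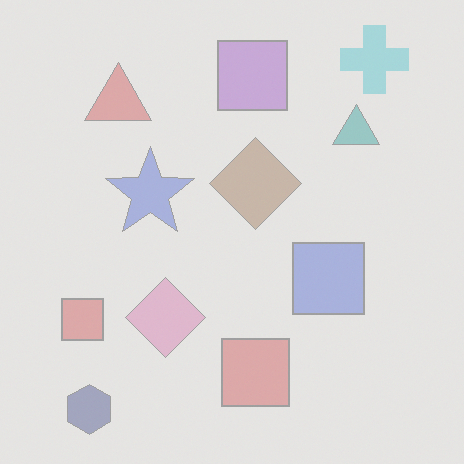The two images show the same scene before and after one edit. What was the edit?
The transformation is: washed out (contrast reduced).

Tones are pushed toward mid-grey across the whole image — a global contrast change.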